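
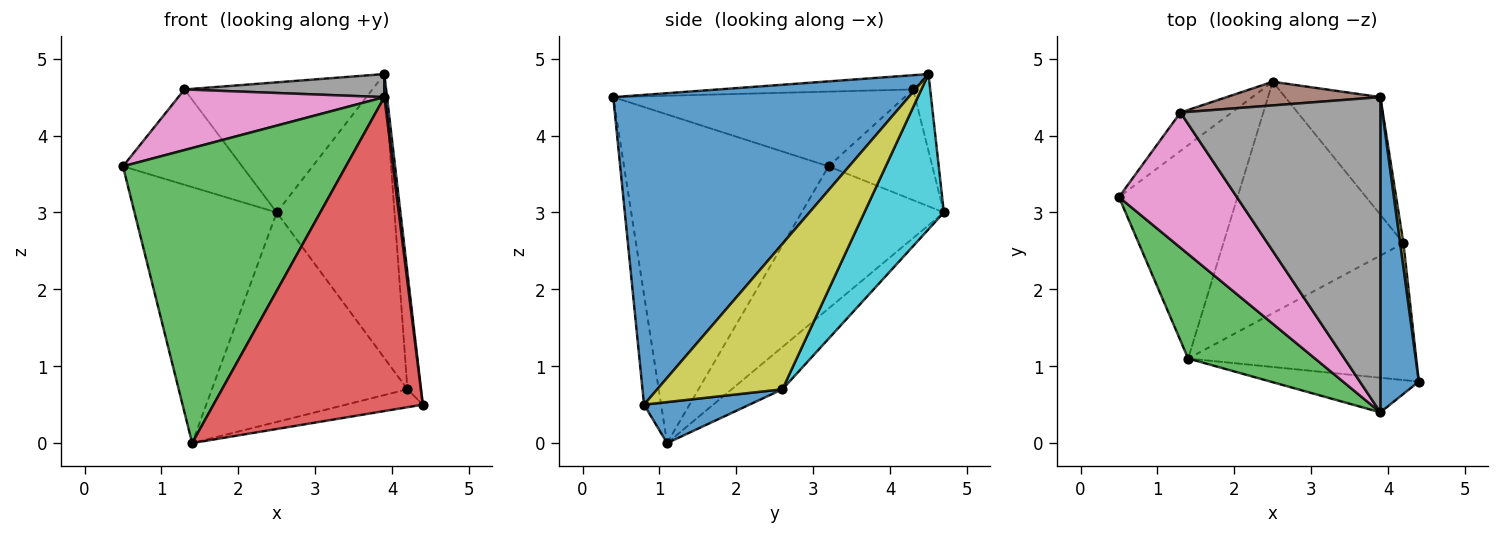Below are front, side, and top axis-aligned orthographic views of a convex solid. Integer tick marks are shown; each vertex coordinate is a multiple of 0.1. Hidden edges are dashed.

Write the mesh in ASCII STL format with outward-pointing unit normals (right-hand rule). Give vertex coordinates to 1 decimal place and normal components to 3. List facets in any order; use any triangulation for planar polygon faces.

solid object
 facet normal 0.992 -0.009 0.123
  outer loop
   vertex 3.9 0.4 4.5
   vertex 4.4 0.8 0.5
   vertex 3.9 4.5 4.8
  endloop
 endfacet
 facet normal -0.609 0.609 -0.508
  outer loop
   vertex 1.4 1.1 0.0
   vertex 0.5 3.2 3.6
   vertex 2.5 4.7 3.0
  endloop
 endfacet
 facet normal -0.654 -0.713 0.252
  outer loop
   vertex 1.4 1.1 0.0
   vertex 3.9 0.4 4.5
   vertex 0.5 3.2 3.6
  endloop
 endfacet
 facet normal -0.081 -0.991 -0.109
  outer loop
   vertex 1.4 1.1 0.0
   vertex 4.4 0.8 0.5
   vertex 3.9 0.4 4.5
  endloop
 endfacet
 facet normal -0.628 0.721 -0.291
  outer loop
   vertex 1.3 4.3 4.6
   vertex 2.5 4.7 3.0
   vertex 0.5 3.2 3.6
  endloop
 endfacet
 facet normal -0.089 0.980 0.178
  outer loop
   vertex 1.3 4.3 4.6
   vertex 3.9 4.5 4.8
   vertex 2.5 4.7 3.0
  endloop
 endfacet
 facet normal -0.501 -0.354 0.790
  outer loop
   vertex 1.3 4.3 4.6
   vertex 0.5 3.2 3.6
   vertex 3.9 0.4 4.5
  endloop
 endfacet
 facet normal -0.071 -0.073 0.995
  outer loop
   vertex 1.3 4.3 4.6
   vertex 3.9 0.4 4.5
   vertex 3.9 4.5 4.8
  endloop
 endfacet
 facet normal 0.994 0.108 0.023
  outer loop
   vertex 4.2 2.6 0.7
   vertex 3.9 4.5 4.8
   vertex 4.4 0.8 0.5
  endloop
 endfacet
 facet normal 0.529 0.784 -0.325
  outer loop
   vertex 4.2 2.6 0.7
   vertex 2.5 4.7 3.0
   vertex 3.9 4.5 4.8
  endloop
 endfacet
 facet normal 0.175 0.128 -0.976
  outer loop
   vertex 4.2 2.6 0.7
   vertex 4.4 0.8 0.5
   vertex 1.4 1.1 0.0
  endloop
 endfacet
 facet normal -0.172 0.661 -0.730
  outer loop
   vertex 4.2 2.6 0.7
   vertex 1.4 1.1 0.0
   vertex 2.5 4.7 3.0
  endloop
 endfacet
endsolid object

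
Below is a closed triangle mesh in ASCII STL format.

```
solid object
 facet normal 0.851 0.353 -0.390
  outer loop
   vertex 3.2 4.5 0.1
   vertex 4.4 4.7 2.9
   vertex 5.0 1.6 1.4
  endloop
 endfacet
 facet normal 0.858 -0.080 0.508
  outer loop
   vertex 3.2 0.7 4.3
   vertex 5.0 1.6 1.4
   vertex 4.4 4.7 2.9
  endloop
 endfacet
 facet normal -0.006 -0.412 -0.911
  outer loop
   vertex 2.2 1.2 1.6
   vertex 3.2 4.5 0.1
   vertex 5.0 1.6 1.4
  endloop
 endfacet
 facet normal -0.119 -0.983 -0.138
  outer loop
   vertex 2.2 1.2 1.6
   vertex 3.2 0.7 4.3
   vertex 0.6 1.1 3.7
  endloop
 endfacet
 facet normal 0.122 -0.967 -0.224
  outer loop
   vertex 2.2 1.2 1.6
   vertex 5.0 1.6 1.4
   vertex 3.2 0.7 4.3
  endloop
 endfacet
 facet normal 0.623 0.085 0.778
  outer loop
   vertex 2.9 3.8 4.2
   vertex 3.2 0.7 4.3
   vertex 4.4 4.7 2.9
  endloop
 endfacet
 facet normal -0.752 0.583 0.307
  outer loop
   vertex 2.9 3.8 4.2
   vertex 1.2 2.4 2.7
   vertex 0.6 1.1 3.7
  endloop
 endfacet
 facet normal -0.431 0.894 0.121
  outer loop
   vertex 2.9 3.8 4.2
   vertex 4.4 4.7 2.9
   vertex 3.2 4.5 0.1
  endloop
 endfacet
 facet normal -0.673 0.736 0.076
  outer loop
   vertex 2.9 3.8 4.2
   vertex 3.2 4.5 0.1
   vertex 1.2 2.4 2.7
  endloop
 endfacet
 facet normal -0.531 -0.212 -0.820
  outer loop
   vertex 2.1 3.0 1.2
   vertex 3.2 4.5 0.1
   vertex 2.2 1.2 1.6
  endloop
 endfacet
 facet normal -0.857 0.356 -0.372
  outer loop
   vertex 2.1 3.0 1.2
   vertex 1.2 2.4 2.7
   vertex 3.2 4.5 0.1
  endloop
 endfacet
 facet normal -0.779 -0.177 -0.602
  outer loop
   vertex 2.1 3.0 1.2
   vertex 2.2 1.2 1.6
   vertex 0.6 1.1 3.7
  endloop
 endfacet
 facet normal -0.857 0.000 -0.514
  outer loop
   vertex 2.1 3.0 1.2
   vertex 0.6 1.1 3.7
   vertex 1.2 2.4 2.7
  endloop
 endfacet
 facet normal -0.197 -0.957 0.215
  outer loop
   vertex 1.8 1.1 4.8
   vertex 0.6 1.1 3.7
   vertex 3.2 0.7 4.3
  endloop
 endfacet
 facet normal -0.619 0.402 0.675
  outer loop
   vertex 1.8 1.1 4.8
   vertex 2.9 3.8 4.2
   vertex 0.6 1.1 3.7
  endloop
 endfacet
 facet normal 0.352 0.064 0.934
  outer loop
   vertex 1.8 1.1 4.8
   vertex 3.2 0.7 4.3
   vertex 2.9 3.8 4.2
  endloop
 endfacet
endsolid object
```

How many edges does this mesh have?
24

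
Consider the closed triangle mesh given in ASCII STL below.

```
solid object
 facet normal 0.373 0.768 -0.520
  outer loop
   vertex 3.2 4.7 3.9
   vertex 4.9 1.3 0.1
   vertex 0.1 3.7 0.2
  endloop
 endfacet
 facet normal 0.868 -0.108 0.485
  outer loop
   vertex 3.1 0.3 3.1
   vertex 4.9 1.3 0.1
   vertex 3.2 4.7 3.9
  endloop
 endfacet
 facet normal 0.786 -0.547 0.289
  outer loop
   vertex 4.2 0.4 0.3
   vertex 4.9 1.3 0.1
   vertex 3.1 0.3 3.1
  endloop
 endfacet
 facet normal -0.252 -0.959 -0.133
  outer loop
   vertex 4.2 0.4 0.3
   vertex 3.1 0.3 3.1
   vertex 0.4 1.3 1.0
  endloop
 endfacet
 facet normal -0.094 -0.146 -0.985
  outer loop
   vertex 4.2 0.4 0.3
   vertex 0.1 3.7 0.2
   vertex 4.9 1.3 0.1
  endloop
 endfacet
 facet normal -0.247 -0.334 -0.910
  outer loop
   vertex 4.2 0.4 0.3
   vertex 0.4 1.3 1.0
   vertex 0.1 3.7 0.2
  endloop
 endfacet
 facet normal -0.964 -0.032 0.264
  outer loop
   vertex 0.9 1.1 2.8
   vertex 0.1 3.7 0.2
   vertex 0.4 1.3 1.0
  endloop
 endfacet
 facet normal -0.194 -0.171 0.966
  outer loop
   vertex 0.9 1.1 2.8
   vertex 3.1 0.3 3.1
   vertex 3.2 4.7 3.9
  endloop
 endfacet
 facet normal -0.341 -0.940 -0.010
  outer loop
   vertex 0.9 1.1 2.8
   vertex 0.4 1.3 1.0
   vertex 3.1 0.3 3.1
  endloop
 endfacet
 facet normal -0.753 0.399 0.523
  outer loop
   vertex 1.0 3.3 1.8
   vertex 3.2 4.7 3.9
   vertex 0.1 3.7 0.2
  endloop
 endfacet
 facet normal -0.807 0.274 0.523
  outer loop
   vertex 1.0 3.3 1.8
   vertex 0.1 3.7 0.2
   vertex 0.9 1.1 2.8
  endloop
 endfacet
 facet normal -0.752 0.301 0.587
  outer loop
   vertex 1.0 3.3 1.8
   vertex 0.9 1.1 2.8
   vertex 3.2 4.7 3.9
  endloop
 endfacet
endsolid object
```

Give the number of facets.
12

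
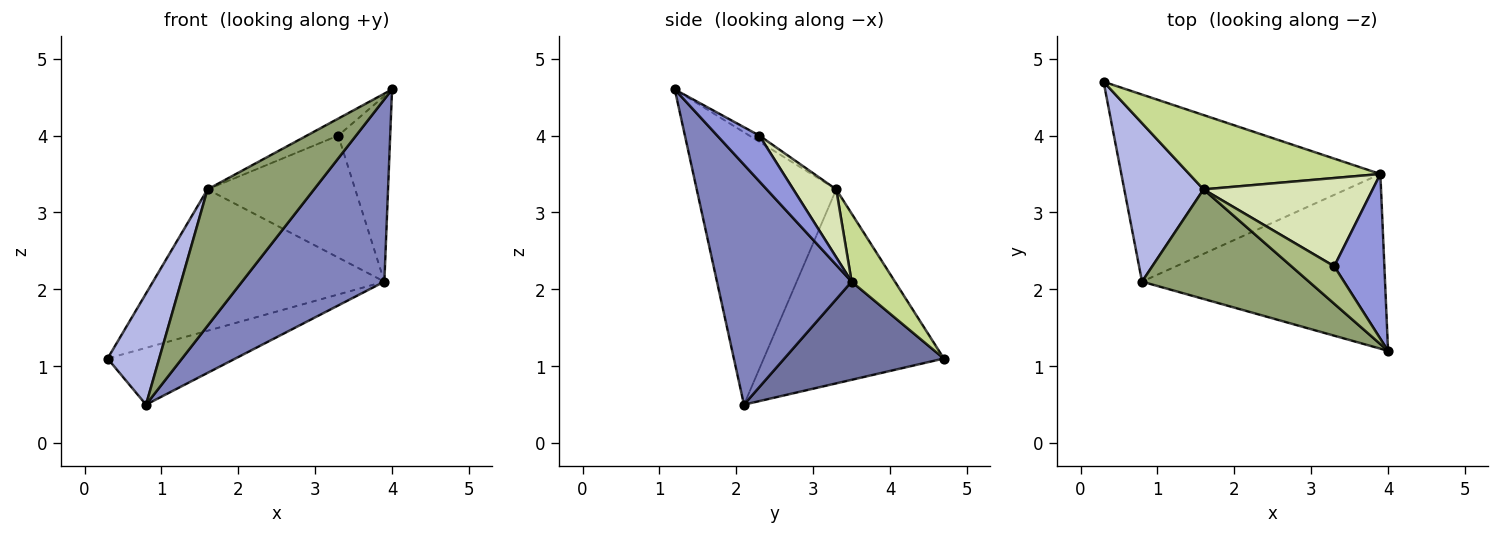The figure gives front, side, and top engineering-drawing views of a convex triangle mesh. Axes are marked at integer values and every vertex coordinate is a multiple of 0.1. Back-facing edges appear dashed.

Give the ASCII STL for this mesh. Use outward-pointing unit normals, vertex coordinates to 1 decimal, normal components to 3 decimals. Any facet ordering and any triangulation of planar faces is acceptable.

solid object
 facet normal 0.341 0.273 -0.900
  outer loop
   vertex 3.9 3.5 2.1
   vertex 0.8 2.1 0.5
   vertex 0.3 4.7 1.1
  endloop
 endfacet
 facet normal 0.564 -0.596 -0.571
  outer loop
   vertex 3.9 3.5 2.1
   vertex 4.0 1.2 4.6
   vertex 0.8 2.1 0.5
  endloop
 endfacet
 facet normal 0.518 0.640 0.568
  outer loop
   vertex 3.9 3.5 2.1
   vertex 3.3 2.3 4.0
   vertex 4.0 1.2 4.6
  endloop
 endfacet
 facet normal -0.895 -0.256 0.366
  outer loop
   vertex 1.6 3.3 3.3
   vertex 0.3 4.7 1.1
   vertex 0.8 2.1 0.5
  endloop
 endfacet
 facet normal -0.715 -0.546 0.438
  outer loop
   vertex 1.6 3.3 3.3
   vertex 0.8 2.1 0.5
   vertex 4.0 1.2 4.6
  endloop
 endfacet
 facet normal -0.131 0.409 0.903
  outer loop
   vertex 1.6 3.3 3.3
   vertex 4.0 1.2 4.6
   vertex 3.3 2.3 4.0
  endloop
 endfacet
 facet normal 0.164 0.873 0.459
  outer loop
   vertex 1.6 3.3 3.3
   vertex 3.9 3.5 2.1
   vertex 0.3 4.7 1.1
  endloop
 endfacet
 facet normal 0.229 0.789 0.570
  outer loop
   vertex 1.6 3.3 3.3
   vertex 3.3 2.3 4.0
   vertex 3.9 3.5 2.1
  endloop
 endfacet
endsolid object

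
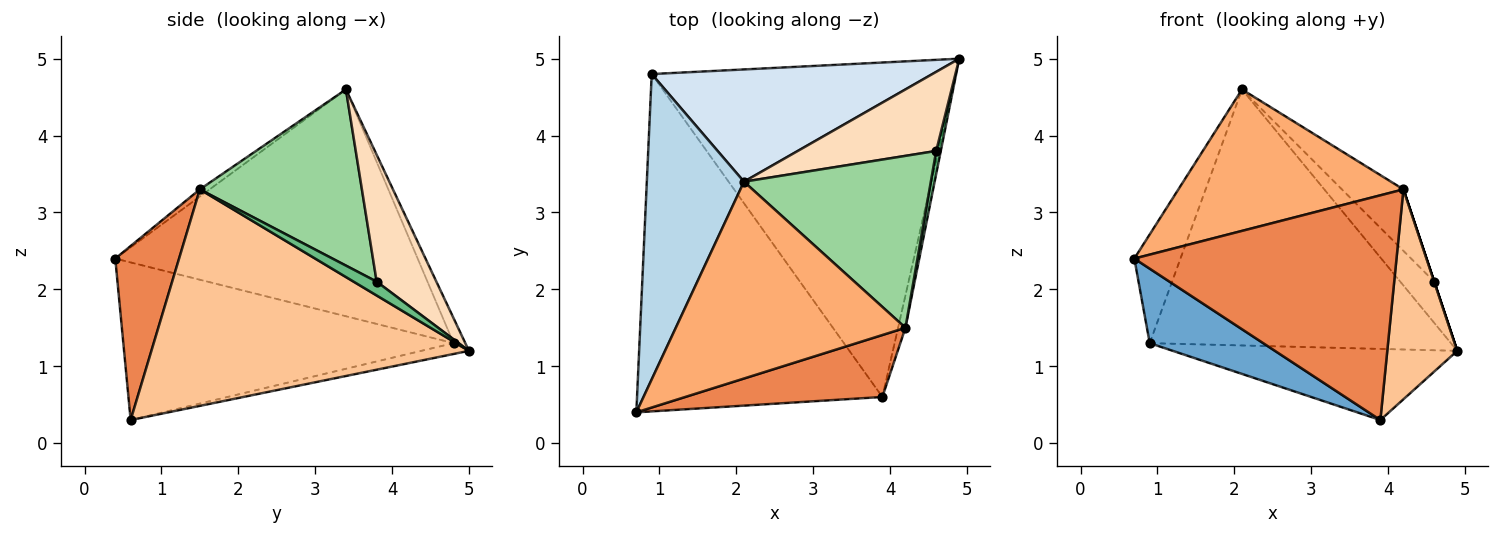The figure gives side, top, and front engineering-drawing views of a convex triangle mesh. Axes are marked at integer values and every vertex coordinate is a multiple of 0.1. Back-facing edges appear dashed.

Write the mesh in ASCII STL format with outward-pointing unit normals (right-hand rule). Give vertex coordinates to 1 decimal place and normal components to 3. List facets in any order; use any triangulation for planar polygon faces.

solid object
 facet normal -0.531 -0.183 -0.827
  outer loop
   vertex 0.9 4.8 1.3
   vertex 3.9 0.6 0.3
   vertex 0.7 0.4 2.4
  endloop
 endfacet
 facet normal -0.035 0.208 -0.978
  outer loop
   vertex 0.9 4.8 1.3
   vertex 4.9 5.0 1.2
   vertex 3.9 0.6 0.3
  endloop
 endfacet
 facet normal -0.910 0.139 0.390
  outer loop
   vertex 0.9 4.8 1.3
   vertex 0.7 0.4 2.4
   vertex 2.1 3.4 4.6
  endloop
 endfacet
 facet normal -0.036 0.915 0.401
  outer loop
   vertex 0.9 4.8 1.3
   vertex 2.1 3.4 4.6
   vertex 4.9 5.0 1.2
  endloop
 endfacet
 facet normal 0.228 -0.939 0.259
  outer loop
   vertex 4.2 1.5 3.3
   vertex 0.7 0.4 2.4
   vertex 3.9 0.6 0.3
  endloop
 endfacet
 facet normal -0.025 -0.583 0.812
  outer loop
   vertex 4.2 1.5 3.3
   vertex 2.1 3.4 4.6
   vertex 0.7 0.4 2.4
  endloop
 endfacet
 facet normal 0.976 -0.215 -0.033
  outer loop
   vertex 4.2 1.5 3.3
   vertex 3.9 0.6 0.3
   vertex 4.9 5.0 1.2
  endloop
 endfacet
 facet normal 0.631 0.358 0.688
  outer loop
   vertex 4.6 3.8 2.1
   vertex 4.9 5.0 1.2
   vertex 2.1 3.4 4.6
  endloop
 endfacet
 facet normal 0.949 0.000 0.316
  outer loop
   vertex 4.6 3.8 2.1
   vertex 4.2 1.5 3.3
   vertex 4.9 5.0 1.2
  endloop
 endfacet
 facet normal 0.664 0.252 0.704
  outer loop
   vertex 4.6 3.8 2.1
   vertex 2.1 3.4 4.6
   vertex 4.2 1.5 3.3
  endloop
 endfacet
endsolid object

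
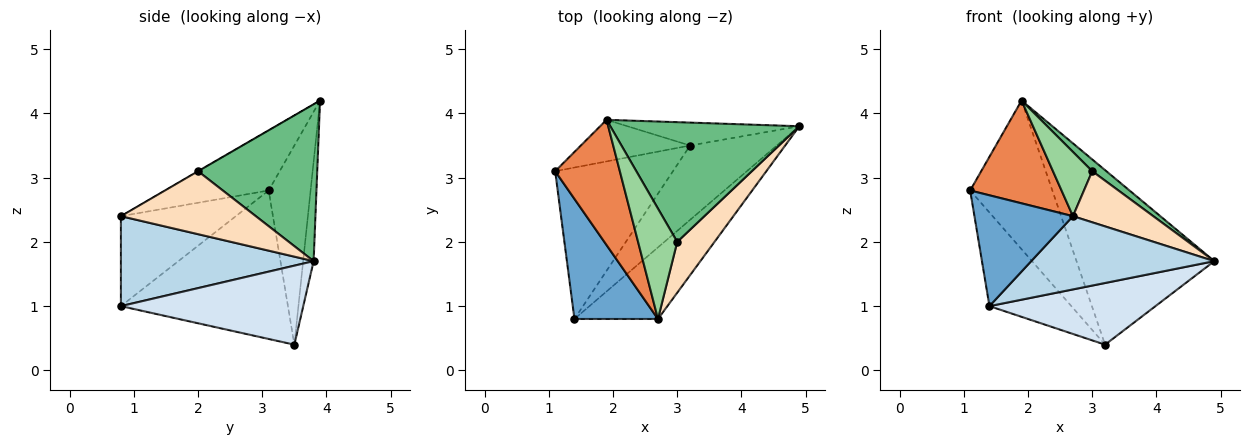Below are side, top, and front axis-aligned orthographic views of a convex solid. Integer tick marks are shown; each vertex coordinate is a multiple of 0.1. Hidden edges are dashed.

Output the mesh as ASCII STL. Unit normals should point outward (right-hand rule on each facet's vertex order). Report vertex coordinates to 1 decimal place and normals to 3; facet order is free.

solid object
 facet normal -0.621 -0.532 0.576
  outer loop
   vertex 1.4 0.8 1.0
   vertex 2.7 0.8 2.4
   vertex 1.1 3.1 2.8
  endloop
 endfacet
 facet normal -0.731 0.359 -0.580
  outer loop
   vertex 1.4 0.8 1.0
   vertex 1.1 3.1 2.8
   vertex 3.2 3.5 0.4
  endloop
 endfacet
 facet normal 0.601 -0.571 -0.558
  outer loop
   vertex 1.4 0.8 1.0
   vertex 4.9 3.8 1.7
   vertex 2.7 0.8 2.4
  endloop
 endfacet
 facet normal 0.574 -0.523 -0.630
  outer loop
   vertex 1.4 0.8 1.0
   vertex 3.2 3.5 0.4
   vertex 4.9 3.8 1.7
  endloop
 endfacet
 facet normal -0.584 -0.515 0.628
  outer loop
   vertex 1.9 3.9 4.2
   vertex 1.1 3.1 2.8
   vertex 2.7 0.8 2.4
  endloop
 endfacet
 facet normal -0.441 0.864 -0.242
  outer loop
   vertex 1.9 3.9 4.2
   vertex 3.2 3.5 0.4
   vertex 1.1 3.1 2.8
  endloop
 endfacet
 facet normal -0.075 0.989 -0.130
  outer loop
   vertex 1.9 3.9 4.2
   vertex 4.9 3.8 1.7
   vertex 3.2 3.5 0.4
  endloop
 endfacet
 facet normal 0.766 -0.456 0.453
  outer loop
   vertex 3.0 2.0 3.1
   vertex 2.7 0.8 2.4
   vertex 4.9 3.8 1.7
  endloop
 endfacet
 facet normal 0.637 -0.075 0.767
  outer loop
   vertex 3.0 2.0 3.1
   vertex 4.9 3.8 1.7
   vertex 1.9 3.9 4.2
  endloop
 endfacet
 facet normal -0.005 -0.503 0.864
  outer loop
   vertex 3.0 2.0 3.1
   vertex 1.9 3.9 4.2
   vertex 2.7 0.8 2.4
  endloop
 endfacet
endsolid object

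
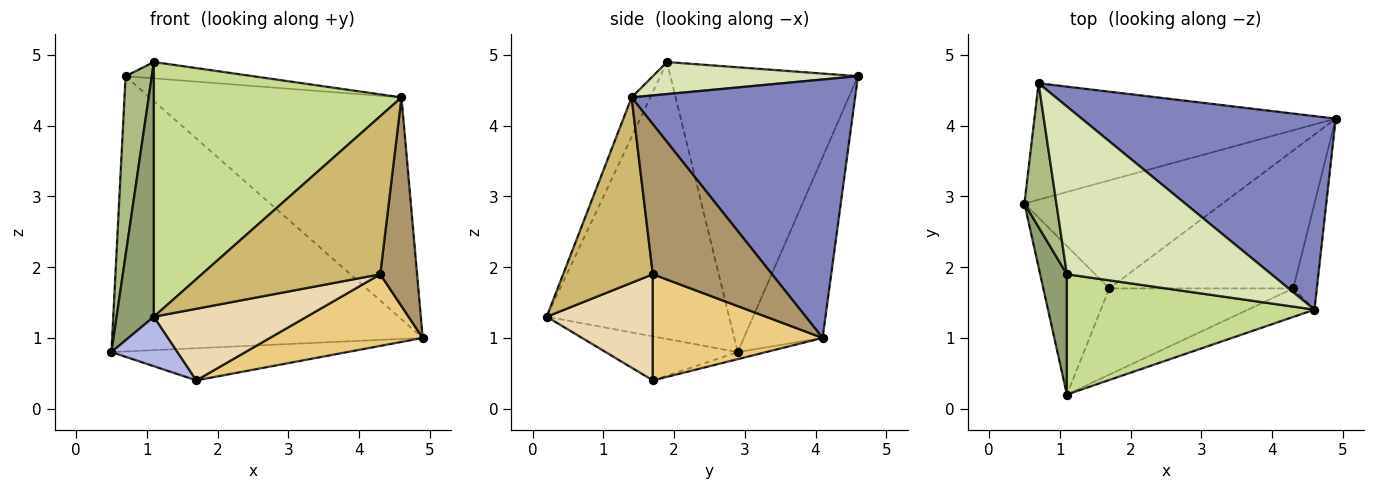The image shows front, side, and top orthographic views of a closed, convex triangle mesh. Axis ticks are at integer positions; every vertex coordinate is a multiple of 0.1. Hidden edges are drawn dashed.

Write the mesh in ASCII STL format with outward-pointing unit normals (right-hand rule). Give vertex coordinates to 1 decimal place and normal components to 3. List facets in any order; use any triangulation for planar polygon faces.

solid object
 facet normal -0.227 0.897 -0.379
  outer loop
   vertex 0.7 4.6 4.7
   vertex 4.9 4.1 1.0
   vertex 0.5 2.9 0.8
  endloop
 endfacet
 facet normal 0.556 0.626 0.546
  outer loop
   vertex 4.6 1.4 4.4
   vertex 4.9 4.1 1.0
   vertex 0.7 4.6 4.7
  endloop
 endfacet
 facet normal -0.034 0.285 -0.958
  outer loop
   vertex 1.7 1.7 0.4
   vertex 0.5 2.9 0.8
   vertex 4.9 4.1 1.0
  endloop
 endfacet
 facet normal -0.535 -0.267 -0.802
  outer loop
   vertex 1.7 1.7 0.4
   vertex 1.1 0.2 1.3
   vertex 0.5 2.9 0.8
  endloop
 endfacet
 facet normal -0.975 -0.199 0.094
  outer loop
   vertex 1.1 1.9 4.9
   vertex 0.5 2.9 0.8
   vertex 1.1 0.2 1.3
  endloop
 endfacet
 facet normal -0.984 -0.138 0.110
  outer loop
   vertex 1.1 1.9 4.9
   vertex 0.7 4.6 4.7
   vertex 0.5 2.9 0.8
  endloop
 endfacet
 facet normal -0.068 -0.902 0.426
  outer loop
   vertex 1.1 1.9 4.9
   vertex 1.1 0.2 1.3
   vertex 4.6 1.4 4.4
  endloop
 endfacet
 facet normal 0.154 0.096 0.983
  outer loop
   vertex 1.1 1.9 4.9
   vertex 4.6 1.4 4.4
   vertex 0.7 4.6 4.7
  endloop
 endfacet
 facet normal 0.945 -0.292 -0.148
  outer loop
   vertex 4.3 1.7 1.9
   vertex 4.9 4.1 1.0
   vertex 4.6 1.4 4.4
  endloop
 endfacet
 facet normal 0.443 -0.882 -0.159
  outer loop
   vertex 4.3 1.7 1.9
   vertex 4.6 1.4 4.4
   vertex 1.1 0.2 1.3
  endloop
 endfacet
 facet normal 0.456 -0.410 -0.790
  outer loop
   vertex 4.3 1.7 1.9
   vertex 1.7 1.7 0.4
   vertex 4.9 4.1 1.0
  endloop
 endfacet
 facet normal 0.406 -0.584 -0.703
  outer loop
   vertex 4.3 1.7 1.9
   vertex 1.1 0.2 1.3
   vertex 1.7 1.7 0.4
  endloop
 endfacet
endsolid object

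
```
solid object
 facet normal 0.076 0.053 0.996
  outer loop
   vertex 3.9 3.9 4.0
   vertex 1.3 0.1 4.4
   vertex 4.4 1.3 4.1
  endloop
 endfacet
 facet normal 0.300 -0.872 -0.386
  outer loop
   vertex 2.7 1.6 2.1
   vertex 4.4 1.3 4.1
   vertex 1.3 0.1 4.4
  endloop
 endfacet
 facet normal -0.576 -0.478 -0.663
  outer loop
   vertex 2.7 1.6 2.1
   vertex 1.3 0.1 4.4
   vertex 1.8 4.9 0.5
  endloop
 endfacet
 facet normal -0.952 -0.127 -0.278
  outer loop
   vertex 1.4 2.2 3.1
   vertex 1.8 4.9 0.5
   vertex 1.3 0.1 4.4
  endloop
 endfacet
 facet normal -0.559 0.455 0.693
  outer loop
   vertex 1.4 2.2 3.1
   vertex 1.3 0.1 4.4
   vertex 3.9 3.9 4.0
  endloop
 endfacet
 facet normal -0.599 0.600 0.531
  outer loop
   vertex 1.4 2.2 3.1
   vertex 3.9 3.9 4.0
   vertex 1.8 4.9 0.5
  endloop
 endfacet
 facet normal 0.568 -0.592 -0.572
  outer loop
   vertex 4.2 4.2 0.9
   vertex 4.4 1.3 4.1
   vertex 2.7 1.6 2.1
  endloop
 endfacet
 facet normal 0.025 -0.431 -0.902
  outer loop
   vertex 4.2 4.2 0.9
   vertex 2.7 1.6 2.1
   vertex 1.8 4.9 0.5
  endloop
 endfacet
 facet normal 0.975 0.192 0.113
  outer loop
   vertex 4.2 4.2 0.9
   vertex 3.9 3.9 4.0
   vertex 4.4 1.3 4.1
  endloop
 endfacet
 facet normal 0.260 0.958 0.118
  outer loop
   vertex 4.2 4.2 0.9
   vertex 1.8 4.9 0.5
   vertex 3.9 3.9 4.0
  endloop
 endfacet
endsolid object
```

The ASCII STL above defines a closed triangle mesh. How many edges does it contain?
15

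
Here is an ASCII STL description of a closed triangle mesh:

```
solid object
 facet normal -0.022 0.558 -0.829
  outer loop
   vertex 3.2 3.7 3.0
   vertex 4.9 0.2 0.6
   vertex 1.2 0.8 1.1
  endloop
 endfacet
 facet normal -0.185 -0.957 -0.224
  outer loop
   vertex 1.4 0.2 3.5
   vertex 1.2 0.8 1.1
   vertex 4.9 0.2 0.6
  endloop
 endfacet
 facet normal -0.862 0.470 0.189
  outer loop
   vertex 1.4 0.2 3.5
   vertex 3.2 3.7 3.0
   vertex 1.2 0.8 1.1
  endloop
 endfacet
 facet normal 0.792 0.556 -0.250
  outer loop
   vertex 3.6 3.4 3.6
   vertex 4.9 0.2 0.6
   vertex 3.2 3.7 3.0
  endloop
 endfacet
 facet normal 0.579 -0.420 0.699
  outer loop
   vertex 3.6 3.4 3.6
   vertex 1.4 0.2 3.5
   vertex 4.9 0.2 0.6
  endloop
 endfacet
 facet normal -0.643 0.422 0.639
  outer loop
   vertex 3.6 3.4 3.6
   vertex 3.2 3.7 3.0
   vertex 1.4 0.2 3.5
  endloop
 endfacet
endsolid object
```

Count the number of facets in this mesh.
6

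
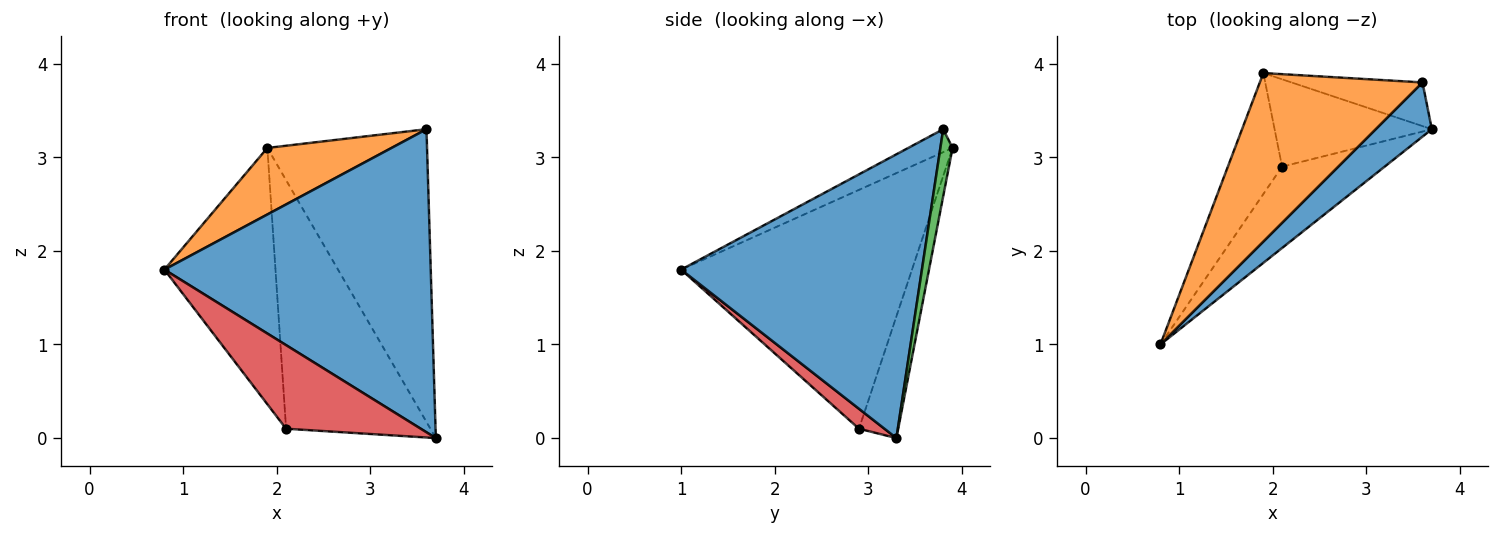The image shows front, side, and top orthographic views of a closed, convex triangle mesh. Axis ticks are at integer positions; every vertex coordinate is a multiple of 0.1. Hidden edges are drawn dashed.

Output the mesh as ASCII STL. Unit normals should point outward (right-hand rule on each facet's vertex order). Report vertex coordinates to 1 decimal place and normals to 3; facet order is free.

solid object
 facet normal 0.665 -0.735 0.132
  outer loop
   vertex 3.6 3.8 3.3
   vertex 0.8 1.0 1.8
   vertex 3.7 3.3 0.0
  endloop
 endfacet
 facet normal -0.130 -0.364 0.922
  outer loop
   vertex 3.6 3.8 3.3
   vertex 1.9 3.9 3.1
   vertex 0.8 1.0 1.8
  endloop
 endfacet
 facet normal 0.075 0.986 -0.147
  outer loop
   vertex 3.6 3.8 3.3
   vertex 3.7 3.3 0.0
   vertex 1.9 3.9 3.1
  endloop
 endfacet
 facet normal 0.134 -0.710 -0.691
  outer loop
   vertex 2.1 2.9 0.1
   vertex 3.7 3.3 0.0
   vertex 0.8 1.0 1.8
  endloop
 endfacet
 facet normal -0.883 0.425 -0.200
  outer loop
   vertex 2.1 2.9 0.1
   vertex 0.8 1.0 1.8
   vertex 1.9 3.9 3.1
  endloop
 endfacet
 facet normal -0.249 0.914 -0.321
  outer loop
   vertex 2.1 2.9 0.1
   vertex 1.9 3.9 3.1
   vertex 3.7 3.3 0.0
  endloop
 endfacet
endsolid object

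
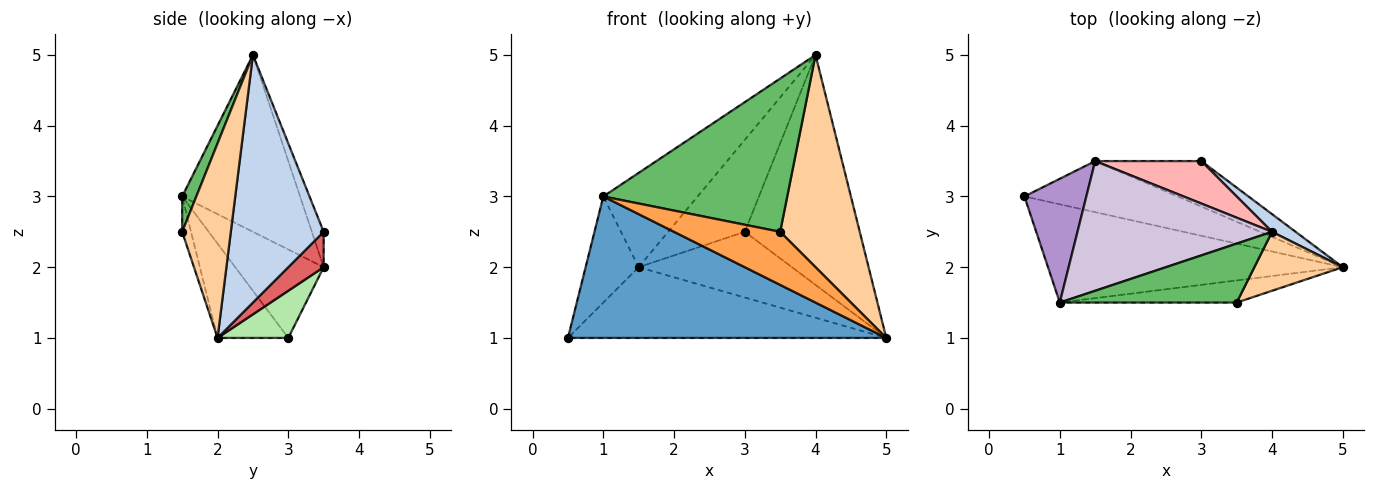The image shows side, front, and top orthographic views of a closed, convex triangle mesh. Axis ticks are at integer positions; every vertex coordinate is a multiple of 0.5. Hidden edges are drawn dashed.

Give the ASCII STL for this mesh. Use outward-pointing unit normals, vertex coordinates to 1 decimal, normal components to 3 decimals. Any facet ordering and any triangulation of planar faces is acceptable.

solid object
 facet normal -0.180 -0.808 -0.561
  outer loop
   vertex 1.0 1.5 3.0
   vertex 0.5 3.0 1.0
   vertex 5.0 2.0 1.0
  endloop
 endfacet
 facet normal 0.627 0.777 0.060
  outer loop
   vertex 3.0 3.5 2.5
   vertex 4.0 2.5 5.0
   vertex 5.0 2.0 1.0
  endloop
 endfacet
 facet normal -0.077 -0.920 -0.383
  outer loop
   vertex 3.5 1.5 2.5
   vertex 1.0 1.5 3.0
   vertex 5.0 2.0 1.0
  endloop
 endfacet
 facet normal 0.507 -0.830 0.231
  outer loop
   vertex 3.5 1.5 2.5
   vertex 5.0 2.0 1.0
   vertex 4.0 2.5 5.0
  endloop
 endfacet
 facet normal 0.072 -0.931 0.358
  outer loop
   vertex 3.5 1.5 2.5
   vertex 4.0 2.5 5.0
   vertex 1.0 1.5 3.0
  endloop
 endfacet
 facet normal 0.177 0.798 -0.576
  outer loop
   vertex 1.5 3.5 2.0
   vertex 5.0 2.0 1.0
   vertex 0.5 3.0 1.0
  endloop
 endfacet
 facet normal 0.186 0.808 -0.559
  outer loop
   vertex 1.5 3.5 2.0
   vertex 3.0 3.5 2.5
   vertex 5.0 2.0 1.0
  endloop
 endfacet
 facet normal -0.138 0.899 0.415
  outer loop
   vertex 1.5 3.5 2.0
   vertex 4.0 2.5 5.0
   vertex 3.0 3.5 2.5
  endloop
 endfacet
 facet normal -0.735 0.441 0.515
  outer loop
   vertex 1.5 3.5 2.0
   vertex 0.5 3.0 1.0
   vertex 1.0 1.5 3.0
  endloop
 endfacet
 facet normal -0.592 0.474 0.652
  outer loop
   vertex 1.5 3.5 2.0
   vertex 1.0 1.5 3.0
   vertex 4.0 2.5 5.0
  endloop
 endfacet
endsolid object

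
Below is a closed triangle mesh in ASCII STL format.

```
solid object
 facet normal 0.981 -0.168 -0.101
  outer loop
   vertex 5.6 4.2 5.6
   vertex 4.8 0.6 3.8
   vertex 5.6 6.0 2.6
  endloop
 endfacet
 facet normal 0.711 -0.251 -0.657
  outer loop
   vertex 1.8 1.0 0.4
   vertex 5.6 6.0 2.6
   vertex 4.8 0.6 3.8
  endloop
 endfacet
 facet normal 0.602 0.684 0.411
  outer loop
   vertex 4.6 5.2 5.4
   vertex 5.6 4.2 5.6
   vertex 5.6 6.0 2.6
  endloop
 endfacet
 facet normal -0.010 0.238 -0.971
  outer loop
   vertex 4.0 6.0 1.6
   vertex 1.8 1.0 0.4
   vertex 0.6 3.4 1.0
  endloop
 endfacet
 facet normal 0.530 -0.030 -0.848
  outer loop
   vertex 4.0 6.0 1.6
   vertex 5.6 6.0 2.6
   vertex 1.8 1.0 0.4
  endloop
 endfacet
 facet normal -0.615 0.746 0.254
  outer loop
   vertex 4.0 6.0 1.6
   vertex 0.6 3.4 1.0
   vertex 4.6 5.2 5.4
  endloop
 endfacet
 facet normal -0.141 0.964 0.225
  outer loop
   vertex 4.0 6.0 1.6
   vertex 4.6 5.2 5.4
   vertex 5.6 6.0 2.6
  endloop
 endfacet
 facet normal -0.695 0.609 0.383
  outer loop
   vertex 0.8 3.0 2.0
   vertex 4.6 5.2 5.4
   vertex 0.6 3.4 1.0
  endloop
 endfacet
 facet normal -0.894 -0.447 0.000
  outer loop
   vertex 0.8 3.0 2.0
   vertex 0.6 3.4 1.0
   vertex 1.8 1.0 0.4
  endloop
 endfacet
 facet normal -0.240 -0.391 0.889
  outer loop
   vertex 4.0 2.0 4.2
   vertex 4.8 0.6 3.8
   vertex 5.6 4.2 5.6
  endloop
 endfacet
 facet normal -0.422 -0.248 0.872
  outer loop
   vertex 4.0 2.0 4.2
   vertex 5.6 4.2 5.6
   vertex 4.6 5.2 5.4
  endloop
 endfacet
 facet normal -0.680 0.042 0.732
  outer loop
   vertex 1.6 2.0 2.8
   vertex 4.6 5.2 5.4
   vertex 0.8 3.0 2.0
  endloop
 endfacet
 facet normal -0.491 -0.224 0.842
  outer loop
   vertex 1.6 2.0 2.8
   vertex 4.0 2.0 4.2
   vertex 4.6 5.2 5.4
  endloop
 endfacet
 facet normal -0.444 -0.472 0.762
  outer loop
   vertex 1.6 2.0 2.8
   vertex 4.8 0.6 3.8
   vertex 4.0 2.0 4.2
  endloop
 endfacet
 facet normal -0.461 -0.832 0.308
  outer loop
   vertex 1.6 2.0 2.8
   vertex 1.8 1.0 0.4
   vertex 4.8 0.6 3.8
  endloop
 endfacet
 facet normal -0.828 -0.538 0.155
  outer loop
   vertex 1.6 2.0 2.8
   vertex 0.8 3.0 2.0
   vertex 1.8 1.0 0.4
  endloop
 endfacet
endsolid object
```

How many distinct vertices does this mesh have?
10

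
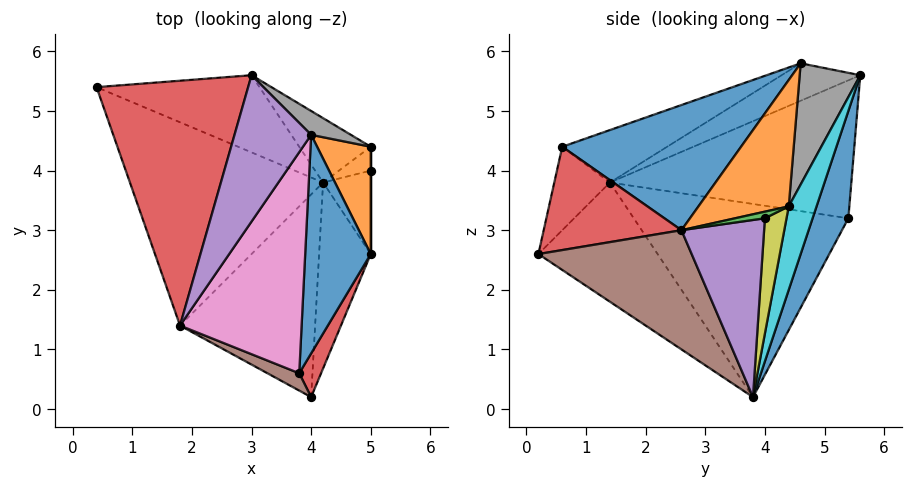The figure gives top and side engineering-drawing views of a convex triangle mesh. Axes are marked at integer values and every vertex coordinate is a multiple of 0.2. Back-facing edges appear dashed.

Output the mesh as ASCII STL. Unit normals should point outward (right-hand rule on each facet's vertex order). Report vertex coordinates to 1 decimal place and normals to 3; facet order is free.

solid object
 facet normal 0.181 0.944 -0.275
  outer loop
   vertex 3.0 5.6 5.6
   vertex 4.2 3.8 0.2
   vertex 0.4 5.4 3.2
  endloop
 endfacet
 facet normal -0.667 -0.333 -0.667
  outer loop
   vertex 1.8 1.4 3.8
   vertex 0.4 5.4 3.2
   vertex 4.2 3.8 0.2
  endloop
 endfacet
 facet normal -0.600 -0.420 -0.680
  outer loop
   vertex 1.8 1.4 3.8
   vertex 4.2 3.8 0.2
   vertex 4.0 0.2 2.6
  endloop
 endfacet
 facet normal -0.668 -0.124 0.734
  outer loop
   vertex 1.8 1.4 3.8
   vertex 3.0 5.6 5.6
   vertex 0.4 5.4 3.2
  endloop
 endfacet
 facet normal -0.425 -0.251 0.870
  outer loop
   vertex 1.8 1.4 3.8
   vertex 4.0 4.6 5.8
   vertex 3.0 5.6 5.6
  endloop
 endfacet
 facet normal -0.407 -0.900 0.155
  outer loop
   vertex 3.8 0.6 4.4
   vertex 1.8 1.4 3.8
   vertex 4.0 0.2 2.6
  endloop
 endfacet
 facet normal -0.379 -0.289 0.879
  outer loop
   vertex 3.8 0.6 4.4
   vertex 4.0 4.6 5.8
   vertex 1.8 1.4 3.8
  endloop
 endfacet
 facet normal 0.668 0.711 0.219
  outer loop
   vertex 5.0 4.4 3.4
   vertex 3.0 5.6 5.6
   vertex 4.0 4.6 5.8
  endloop
 endfacet
 facet normal 0.956 0.132 -0.264
  outer loop
   vertex 5.0 4.4 3.4
   vertex 5.0 4.0 3.2
   vertex 4.2 3.8 0.2
  endloop
 endfacet
 facet normal 0.286 0.926 -0.245
  outer loop
   vertex 5.0 4.4 3.4
   vertex 4.2 3.8 0.2
   vertex 3.0 5.6 5.6
  endloop
 endfacet
 facet normal 0.867 -0.202 0.454
  outer loop
   vertex 5.0 2.6 3.0
   vertex 4.0 4.6 5.8
   vertex 3.8 0.6 4.4
  endloop
 endfacet
 facet normal 0.917 -0.087 0.389
  outer loop
   vertex 5.0 2.6 3.0
   vertex 5.0 4.4 3.4
   vertex 4.0 4.6 5.8
  endloop
 endfacet
 facet normal 1.000 0.000 0.000
  outer loop
   vertex 5.0 2.6 3.0
   vertex 5.0 4.0 3.2
   vertex 5.0 4.4 3.4
  endloop
 endfacet
 facet normal 0.895 -0.404 0.189
  outer loop
   vertex 5.0 2.6 3.0
   vertex 3.8 0.6 4.4
   vertex 4.0 0.2 2.6
  endloop
 endfacet
 facet normal 0.965 0.037 -0.260
  outer loop
   vertex 5.0 2.6 3.0
   vertex 4.2 3.8 0.2
   vertex 5.0 4.0 3.2
  endloop
 endfacet
 facet normal 0.875 -0.301 -0.379
  outer loop
   vertex 5.0 2.6 3.0
   vertex 4.0 0.2 2.6
   vertex 4.2 3.8 0.2
  endloop
 endfacet
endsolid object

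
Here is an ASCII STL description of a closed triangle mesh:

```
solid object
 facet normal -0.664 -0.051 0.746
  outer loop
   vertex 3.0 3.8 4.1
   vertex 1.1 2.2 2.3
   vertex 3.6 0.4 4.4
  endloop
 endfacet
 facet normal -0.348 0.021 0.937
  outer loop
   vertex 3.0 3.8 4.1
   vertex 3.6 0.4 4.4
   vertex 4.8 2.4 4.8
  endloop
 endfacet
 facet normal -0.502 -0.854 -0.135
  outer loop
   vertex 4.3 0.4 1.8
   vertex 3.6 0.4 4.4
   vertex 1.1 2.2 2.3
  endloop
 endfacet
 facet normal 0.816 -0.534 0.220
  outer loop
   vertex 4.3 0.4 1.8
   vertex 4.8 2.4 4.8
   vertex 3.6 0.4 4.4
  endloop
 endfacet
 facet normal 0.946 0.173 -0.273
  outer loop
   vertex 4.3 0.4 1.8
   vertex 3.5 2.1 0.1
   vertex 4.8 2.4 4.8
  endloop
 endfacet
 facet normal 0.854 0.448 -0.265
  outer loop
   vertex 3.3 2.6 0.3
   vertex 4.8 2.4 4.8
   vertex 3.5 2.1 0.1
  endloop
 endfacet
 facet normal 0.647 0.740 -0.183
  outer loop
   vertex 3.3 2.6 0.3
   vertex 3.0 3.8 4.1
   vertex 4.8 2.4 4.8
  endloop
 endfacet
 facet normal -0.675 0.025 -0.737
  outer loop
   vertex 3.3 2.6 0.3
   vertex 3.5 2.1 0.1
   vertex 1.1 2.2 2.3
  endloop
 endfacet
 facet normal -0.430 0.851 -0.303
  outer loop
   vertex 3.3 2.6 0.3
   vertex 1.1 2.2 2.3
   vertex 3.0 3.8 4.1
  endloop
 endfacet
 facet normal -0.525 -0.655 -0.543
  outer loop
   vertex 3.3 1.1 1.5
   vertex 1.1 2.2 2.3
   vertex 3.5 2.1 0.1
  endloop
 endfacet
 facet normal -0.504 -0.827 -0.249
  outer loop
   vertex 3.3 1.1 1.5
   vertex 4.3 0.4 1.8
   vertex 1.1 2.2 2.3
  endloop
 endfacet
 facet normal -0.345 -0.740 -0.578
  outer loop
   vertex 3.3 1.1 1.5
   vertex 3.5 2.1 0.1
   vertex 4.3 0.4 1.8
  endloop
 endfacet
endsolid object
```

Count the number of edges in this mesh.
18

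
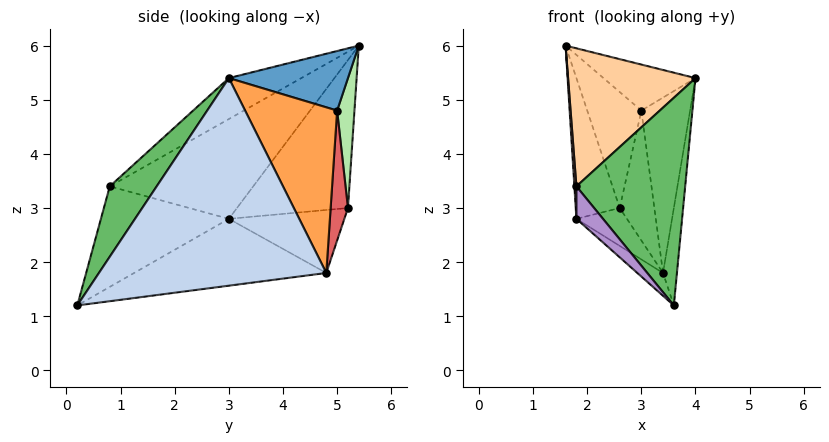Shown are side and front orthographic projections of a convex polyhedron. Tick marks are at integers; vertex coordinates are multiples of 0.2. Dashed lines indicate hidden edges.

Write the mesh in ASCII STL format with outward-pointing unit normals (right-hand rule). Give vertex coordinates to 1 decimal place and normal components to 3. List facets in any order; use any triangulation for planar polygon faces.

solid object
 facet normal 0.642 0.496 0.584
  outer loop
   vertex 3.0 5.0 4.8
   vertex 1.6 5.4 6.0
   vertex 4.0 3.0 5.4
  endloop
 endfacet
 facet normal 0.989 0.061 -0.135
  outer loop
   vertex 3.4 4.8 1.8
   vertex 4.0 3.0 5.4
   vertex 3.6 0.2 1.2
  endloop
 endfacet
 facet normal 0.880 0.466 0.086
  outer loop
   vertex 3.4 4.8 1.8
   vertex 3.0 5.0 4.8
   vertex 4.0 3.0 5.4
  endloop
 endfacet
 facet normal -0.274 -0.482 0.832
  outer loop
   vertex 1.8 0.8 3.4
   vertex 4.0 3.0 5.4
   vertex 1.6 5.4 6.0
  endloop
 endfacet
 facet normal 0.343 -0.796 0.498
  outer loop
   vertex 1.8 0.8 3.4
   vertex 3.6 0.2 1.2
   vertex 4.0 3.0 5.4
  endloop
 endfacet
 facet normal 0.305 0.952 0.038
  outer loop
   vertex 2.6 5.2 3.0
   vertex 1.6 5.4 6.0
   vertex 3.0 5.0 4.8
  endloop
 endfacet
 facet normal 0.447 0.894 0.000
  outer loop
   vertex 2.6 5.2 3.0
   vertex 3.0 5.0 4.8
   vertex 3.4 4.8 1.8
  endloop
 endfacet
 facet normal -0.591 0.079 -0.803
  outer loop
   vertex 1.8 3.0 2.8
   vertex 3.4 4.8 1.8
   vertex 3.6 0.2 1.2
  endloop
 endfacet
 facet normal -0.785 -0.163 -0.598
  outer loop
   vertex 1.8 3.0 2.8
   vertex 3.6 0.2 1.2
   vertex 1.8 0.8 3.4
  endloop
 endfacet
 facet normal -0.735 0.322 -0.597
  outer loop
   vertex 1.8 3.0 2.8
   vertex 2.6 5.2 3.0
   vertex 3.4 4.8 1.8
  endloop
 endfacet
 facet normal -0.999 -0.014 -0.052
  outer loop
   vertex 1.8 3.0 2.8
   vertex 1.8 0.8 3.4
   vertex 1.6 5.4 6.0
  endloop
 endfacet
 facet normal -0.882 0.349 -0.317
  outer loop
   vertex 1.8 3.0 2.8
   vertex 1.6 5.4 6.0
   vertex 2.6 5.2 3.0
  endloop
 endfacet
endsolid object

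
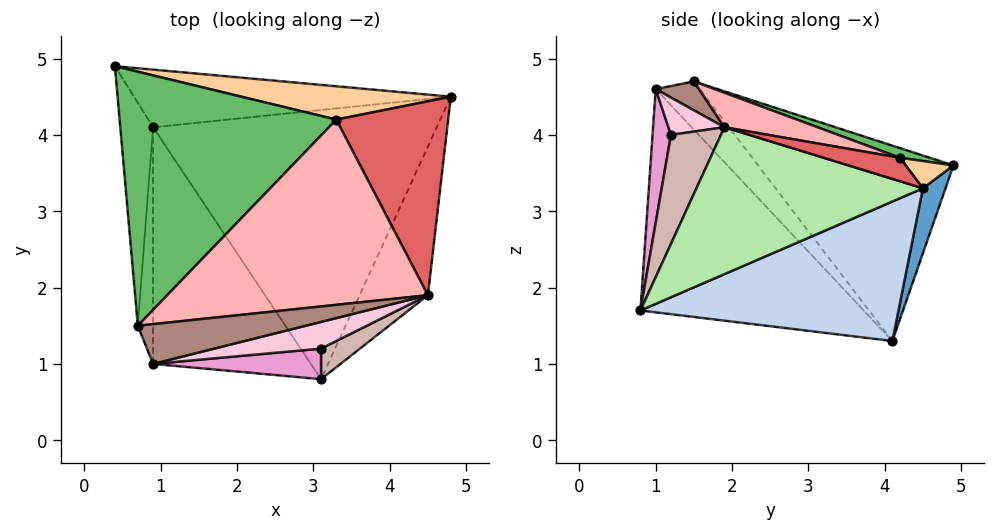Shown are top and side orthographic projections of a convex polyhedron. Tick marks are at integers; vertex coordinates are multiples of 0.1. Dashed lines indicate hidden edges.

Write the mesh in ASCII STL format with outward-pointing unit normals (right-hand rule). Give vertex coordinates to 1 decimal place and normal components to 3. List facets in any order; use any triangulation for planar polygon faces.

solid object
 facet normal 0.065 0.947 -0.315
  outer loop
   vertex 0.9 4.1 1.3
   vertex 0.4 4.9 3.6
   vertex 4.8 4.5 3.3
  endloop
 endfacet
 facet normal 0.434 0.182 -0.882
  outer loop
   vertex 0.9 4.1 1.3
   vertex 4.8 4.5 3.3
   vertex 3.1 0.8 1.7
  endloop
 endfacet
 facet normal -0.977 -0.139 -0.164
  outer loop
   vertex 0.9 4.1 1.3
   vertex 0.7 1.5 4.7
   vertex 0.4 4.9 3.6
  endloop
 endfacet
 facet normal 0.107 0.560 0.821
  outer loop
   vertex 3.3 4.2 3.7
   vertex 4.8 4.5 3.3
   vertex 0.4 4.9 3.6
  endloop
 endfacet
 facet normal 0.042 0.311 0.949
  outer loop
   vertex 3.3 4.2 3.7
   vertex 0.4 4.9 3.6
   vertex 0.7 1.5 4.7
  endloop
 endfacet
 facet normal 0.883 -0.228 -0.410
  outer loop
   vertex 4.5 1.9 4.1
   vertex 3.1 0.8 1.7
   vertex 4.8 4.5 3.3
  endloop
 endfacet
 facet normal 0.198 0.267 0.943
  outer loop
   vertex 4.5 1.9 4.1
   vertex 4.8 4.5 3.3
   vertex 3.3 4.2 3.7
  endloop
 endfacet
 facet normal 0.128 0.234 0.964
  outer loop
   vertex 4.5 1.9 4.1
   vertex 3.3 4.2 3.7
   vertex 0.7 1.5 4.7
  endloop
 endfacet
 facet normal -0.696 -0.523 -0.492
  outer loop
   vertex 0.9 1.0 4.6
   vertex 0.9 4.1 1.3
   vertex 3.1 0.8 1.7
  endloop
 endfacet
 facet normal -0.908 -0.306 -0.287
  outer loop
   vertex 0.9 1.0 4.6
   vertex 0.7 1.5 4.7
   vertex 0.9 4.1 1.3
  endloop
 endfacet
 facet normal 0.168 -0.128 0.977
  outer loop
   vertex 0.9 1.0 4.6
   vertex 4.5 1.9 4.1
   vertex 0.7 1.5 4.7
  endloop
 endfacet
 facet normal 0.433 -0.888 0.154
  outer loop
   vertex 3.1 1.2 4.0
   vertex 3.1 0.8 1.7
   vertex 4.5 1.9 4.1
  endloop
 endfacet
 facet normal 0.135 -0.976 0.170
  outer loop
   vertex 3.1 1.2 4.0
   vertex 0.9 1.0 4.6
   vertex 3.1 0.8 1.7
  endloop
 endfacet
 facet normal 0.258 -0.622 0.739
  outer loop
   vertex 3.1 1.2 4.0
   vertex 4.5 1.9 4.1
   vertex 0.9 1.0 4.6
  endloop
 endfacet
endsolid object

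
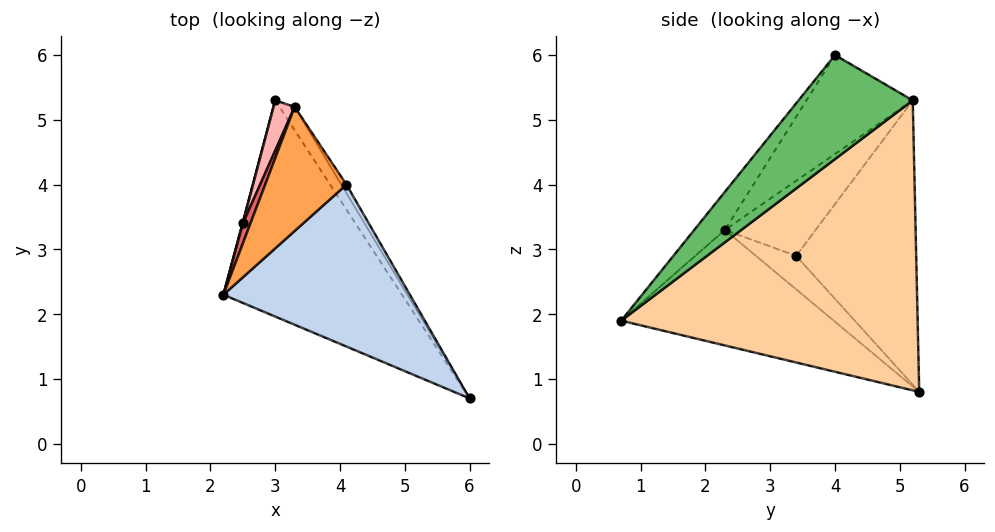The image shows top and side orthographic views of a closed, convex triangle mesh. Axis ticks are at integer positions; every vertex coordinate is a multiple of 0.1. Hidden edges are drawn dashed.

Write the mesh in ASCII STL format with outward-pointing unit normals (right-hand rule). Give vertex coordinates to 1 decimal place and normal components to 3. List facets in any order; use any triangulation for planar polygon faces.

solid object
 facet normal -0.475 -0.485 -0.734
  outer loop
   vertex 3.0 5.3 0.8
   vertex 6.0 0.7 1.9
   vertex 2.2 2.3 3.3
  endloop
 endfacet
 facet normal -0.120 -0.800 0.588
  outer loop
   vertex 4.1 4.0 6.0
   vertex 2.2 2.3 3.3
   vertex 6.0 0.7 1.9
  endloop
 endfacet
 facet normal -0.765 -0.143 0.628
  outer loop
   vertex 3.3 5.2 5.3
   vertex 2.2 2.3 3.3
   vertex 4.1 4.0 6.0
  endloop
 endfacet
 facet normal 0.842 0.538 -0.044
  outer loop
   vertex 3.3 5.2 5.3
   vertex 6.0 0.7 1.9
   vertex 3.0 5.3 0.8
  endloop
 endfacet
 facet normal 0.842 0.537 -0.042
  outer loop
   vertex 3.3 5.2 5.3
   vertex 4.1 4.0 6.0
   vertex 6.0 0.7 1.9
  endloop
 endfacet
 facet normal -0.964 0.267 0.012
  outer loop
   vertex 2.5 3.4 2.9
   vertex 3.0 5.3 0.8
   vertex 2.2 2.3 3.3
  endloop
 endfacet
 facet normal -0.951 0.294 0.096
  outer loop
   vertex 2.5 3.4 2.9
   vertex 2.2 2.3 3.3
   vertex 3.3 5.2 5.3
  endloop
 endfacet
 facet normal -0.943 0.326 0.070
  outer loop
   vertex 2.5 3.4 2.9
   vertex 3.3 5.2 5.3
   vertex 3.0 5.3 0.8
  endloop
 endfacet
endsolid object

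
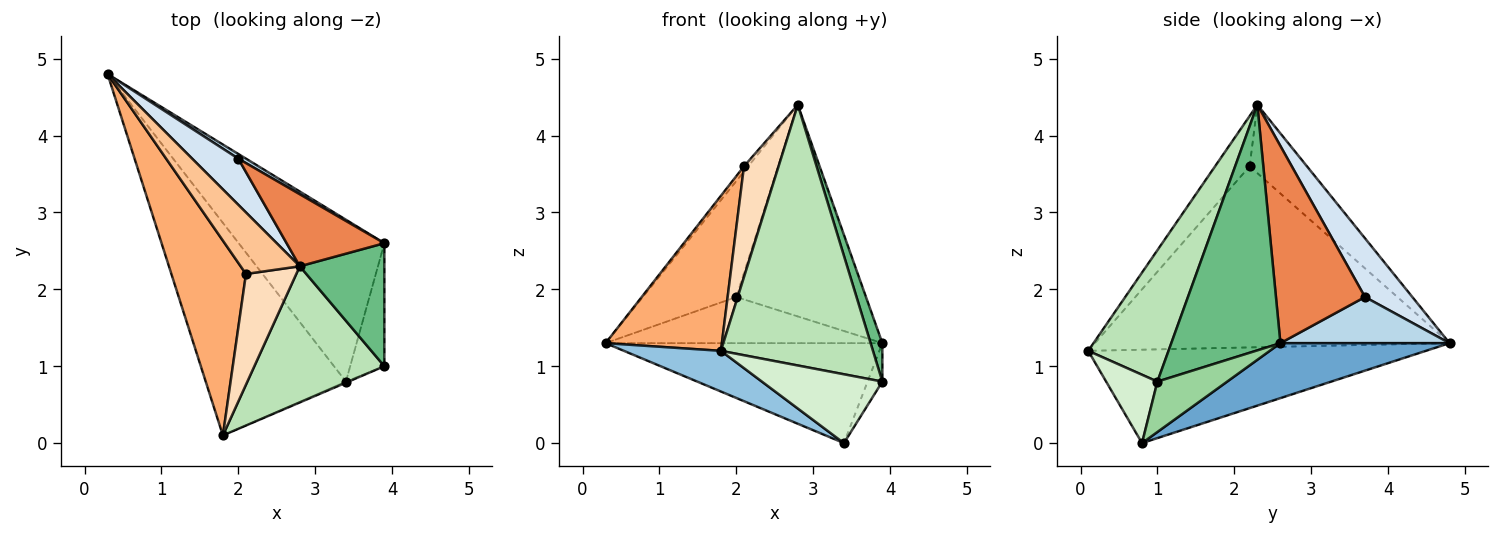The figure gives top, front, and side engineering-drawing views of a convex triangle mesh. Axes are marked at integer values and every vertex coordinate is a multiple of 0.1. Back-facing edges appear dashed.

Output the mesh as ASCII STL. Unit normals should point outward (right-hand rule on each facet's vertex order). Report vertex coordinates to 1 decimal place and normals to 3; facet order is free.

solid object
 facet normal 0.306 0.500 -0.810
  outer loop
   vertex 3.4 0.8 0.0
   vertex 0.3 4.8 1.3
   vertex 3.9 2.6 1.3
  endloop
 endfacet
 facet normal -0.548 -0.157 -0.822
  outer loop
   vertex 3.4 0.8 0.0
   vertex 1.8 0.1 1.2
   vertex 0.3 4.8 1.3
  endloop
 endfacet
 facet normal 0.519 0.850 0.087
  outer loop
   vertex 2.0 3.7 1.9
   vertex 3.9 2.6 1.3
   vertex 0.3 4.8 1.3
  endloop
 endfacet
 facet normal 0.426 0.841 0.334
  outer loop
   vertex 2.0 3.7 1.9
   vertex 0.3 4.8 1.3
   vertex 2.8 2.3 4.4
  endloop
 endfacet
 facet normal 0.545 0.794 0.270
  outer loop
   vertex 2.0 3.7 1.9
   vertex 2.8 2.3 4.4
   vertex 3.9 2.6 1.3
  endloop
 endfacet
 facet normal -0.885 -0.290 0.364
  outer loop
   vertex 2.1 2.2 3.6
   vertex 0.3 4.8 1.3
   vertex 1.8 0.1 1.2
  endloop
 endfacet
 facet normal -0.755 0.056 0.654
  outer loop
   vertex 2.1 2.2 3.6
   vertex 2.8 2.3 4.4
   vertex 0.3 4.8 1.3
  endloop
 endfacet
 facet normal -0.577 -0.577 0.577
  outer loop
   vertex 2.1 2.2 3.6
   vertex 1.8 0.1 1.2
   vertex 2.8 2.3 4.4
  endloop
 endfacet
 facet normal 0.941 -0.101 0.324
  outer loop
   vertex 3.9 1.0 0.8
   vertex 3.9 2.6 1.3
   vertex 2.8 2.3 4.4
  endloop
 endfacet
 facet normal 0.815 0.173 -0.553
  outer loop
   vertex 3.9 1.0 0.8
   vertex 3.4 0.8 0.0
   vertex 3.9 2.6 1.3
  endloop
 endfacet
 facet normal 0.424 -0.803 0.419
  outer loop
   vertex 3.9 1.0 0.8
   vertex 2.8 2.3 4.4
   vertex 1.8 0.1 1.2
  endloop
 endfacet
 facet normal 0.392 -0.920 -0.015
  outer loop
   vertex 3.9 1.0 0.8
   vertex 1.8 0.1 1.2
   vertex 3.4 0.8 0.0
  endloop
 endfacet
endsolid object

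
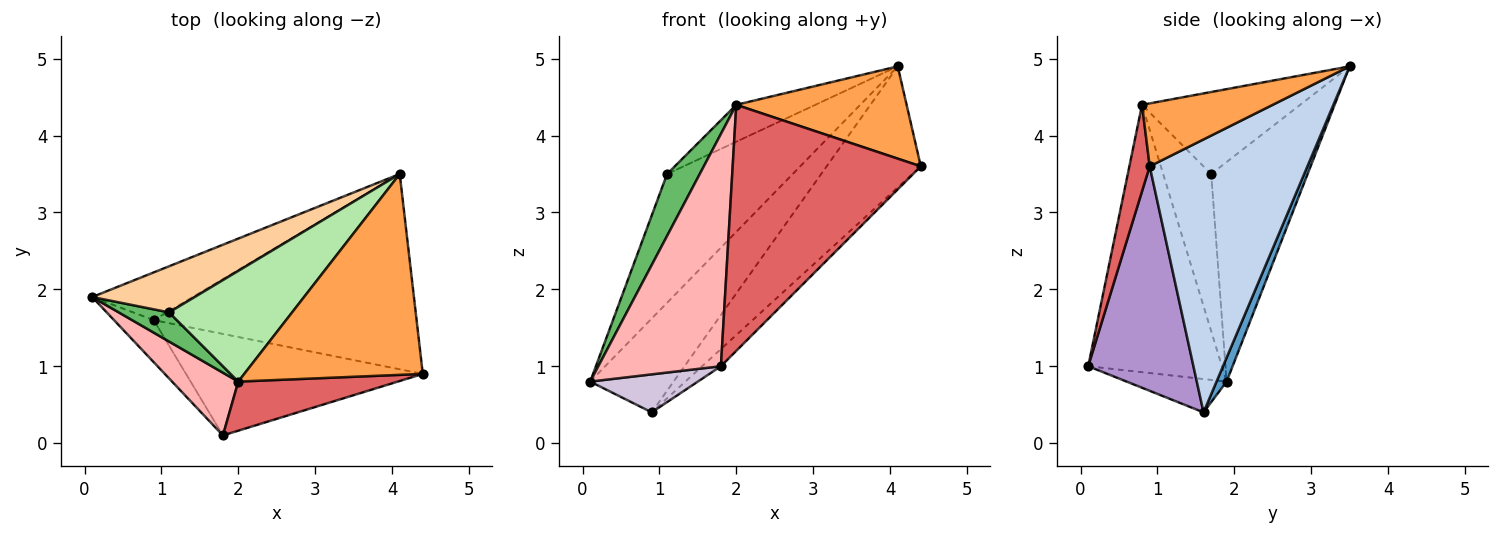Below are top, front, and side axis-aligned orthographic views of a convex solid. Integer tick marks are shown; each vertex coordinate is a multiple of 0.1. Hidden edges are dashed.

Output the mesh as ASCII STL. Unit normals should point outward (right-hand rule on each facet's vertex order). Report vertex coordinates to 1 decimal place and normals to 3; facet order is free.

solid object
 facet normal 0.107 0.886 -0.450
  outer loop
   vertex 0.9 1.6 0.4
   vertex 0.1 1.9 0.8
   vertex 4.1 3.5 4.9
  endloop
 endfacet
 facet normal 0.662 0.395 -0.637
  outer loop
   vertex 0.9 1.6 0.4
   vertex 4.1 3.5 4.9
   vertex 4.4 0.9 3.6
  endloop
 endfacet
 facet normal 0.305 -0.398 0.865
  outer loop
   vertex 2.0 0.8 4.4
   vertex 4.4 0.9 3.6
   vertex 4.1 3.5 4.9
  endloop
 endfacet
 facet normal -0.585 0.763 0.273
  outer loop
   vertex 1.1 1.7 3.5
   vertex 4.1 3.5 4.9
   vertex 0.1 1.9 0.8
  endloop
 endfacet
 facet normal -0.799 -0.544 0.256
  outer loop
   vertex 1.1 1.7 3.5
   vertex 0.1 1.9 0.8
   vertex 2.0 0.8 4.4
  endloop
 endfacet
 facet normal -0.535 0.267 0.802
  outer loop
   vertex 1.1 1.7 3.5
   vertex 2.0 0.8 4.4
   vertex 4.1 3.5 4.9
  endloop
 endfacet
 facet normal 0.105 -0.975 0.195
  outer loop
   vertex 1.8 0.1 1.0
   vertex 4.4 0.9 3.6
   vertex 2.0 0.8 4.4
  endloop
 endfacet
 facet normal -0.725 -0.665 0.180
  outer loop
   vertex 1.8 0.1 1.0
   vertex 2.0 0.8 4.4
   vertex 0.1 1.9 0.8
  endloop
 endfacet
 facet normal 0.683 0.122 -0.720
  outer loop
   vertex 1.8 0.1 1.0
   vertex 0.9 1.6 0.4
   vertex 4.4 0.9 3.6
  endloop
 endfacet
 facet normal -0.528 -0.569 -0.630
  outer loop
   vertex 1.8 0.1 1.0
   vertex 0.1 1.9 0.8
   vertex 0.9 1.6 0.4
  endloop
 endfacet
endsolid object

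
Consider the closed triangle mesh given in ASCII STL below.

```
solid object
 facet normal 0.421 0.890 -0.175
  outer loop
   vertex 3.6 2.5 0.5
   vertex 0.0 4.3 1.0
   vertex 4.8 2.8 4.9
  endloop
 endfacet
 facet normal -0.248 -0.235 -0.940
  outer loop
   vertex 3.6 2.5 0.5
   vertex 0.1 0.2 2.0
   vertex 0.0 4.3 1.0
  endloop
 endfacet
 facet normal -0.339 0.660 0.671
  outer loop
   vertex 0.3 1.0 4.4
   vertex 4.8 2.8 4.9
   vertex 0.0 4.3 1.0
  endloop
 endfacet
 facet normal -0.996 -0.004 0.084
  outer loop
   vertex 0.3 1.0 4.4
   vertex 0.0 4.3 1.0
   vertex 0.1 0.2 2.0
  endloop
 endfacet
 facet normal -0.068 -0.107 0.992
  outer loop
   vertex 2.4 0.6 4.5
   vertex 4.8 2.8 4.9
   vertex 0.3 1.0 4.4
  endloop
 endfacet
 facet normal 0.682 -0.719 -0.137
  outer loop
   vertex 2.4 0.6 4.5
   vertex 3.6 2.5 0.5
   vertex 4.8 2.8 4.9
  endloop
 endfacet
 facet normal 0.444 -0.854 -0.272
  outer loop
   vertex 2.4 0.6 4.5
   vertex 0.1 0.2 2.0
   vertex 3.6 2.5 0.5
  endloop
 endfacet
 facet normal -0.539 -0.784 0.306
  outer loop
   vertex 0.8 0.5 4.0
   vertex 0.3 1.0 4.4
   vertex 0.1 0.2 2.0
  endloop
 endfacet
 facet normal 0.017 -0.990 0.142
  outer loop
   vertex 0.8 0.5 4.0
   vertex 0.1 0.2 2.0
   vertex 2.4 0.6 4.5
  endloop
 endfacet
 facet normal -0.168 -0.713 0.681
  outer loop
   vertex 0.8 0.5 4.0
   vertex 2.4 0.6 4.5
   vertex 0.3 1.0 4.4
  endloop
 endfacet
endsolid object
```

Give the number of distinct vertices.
7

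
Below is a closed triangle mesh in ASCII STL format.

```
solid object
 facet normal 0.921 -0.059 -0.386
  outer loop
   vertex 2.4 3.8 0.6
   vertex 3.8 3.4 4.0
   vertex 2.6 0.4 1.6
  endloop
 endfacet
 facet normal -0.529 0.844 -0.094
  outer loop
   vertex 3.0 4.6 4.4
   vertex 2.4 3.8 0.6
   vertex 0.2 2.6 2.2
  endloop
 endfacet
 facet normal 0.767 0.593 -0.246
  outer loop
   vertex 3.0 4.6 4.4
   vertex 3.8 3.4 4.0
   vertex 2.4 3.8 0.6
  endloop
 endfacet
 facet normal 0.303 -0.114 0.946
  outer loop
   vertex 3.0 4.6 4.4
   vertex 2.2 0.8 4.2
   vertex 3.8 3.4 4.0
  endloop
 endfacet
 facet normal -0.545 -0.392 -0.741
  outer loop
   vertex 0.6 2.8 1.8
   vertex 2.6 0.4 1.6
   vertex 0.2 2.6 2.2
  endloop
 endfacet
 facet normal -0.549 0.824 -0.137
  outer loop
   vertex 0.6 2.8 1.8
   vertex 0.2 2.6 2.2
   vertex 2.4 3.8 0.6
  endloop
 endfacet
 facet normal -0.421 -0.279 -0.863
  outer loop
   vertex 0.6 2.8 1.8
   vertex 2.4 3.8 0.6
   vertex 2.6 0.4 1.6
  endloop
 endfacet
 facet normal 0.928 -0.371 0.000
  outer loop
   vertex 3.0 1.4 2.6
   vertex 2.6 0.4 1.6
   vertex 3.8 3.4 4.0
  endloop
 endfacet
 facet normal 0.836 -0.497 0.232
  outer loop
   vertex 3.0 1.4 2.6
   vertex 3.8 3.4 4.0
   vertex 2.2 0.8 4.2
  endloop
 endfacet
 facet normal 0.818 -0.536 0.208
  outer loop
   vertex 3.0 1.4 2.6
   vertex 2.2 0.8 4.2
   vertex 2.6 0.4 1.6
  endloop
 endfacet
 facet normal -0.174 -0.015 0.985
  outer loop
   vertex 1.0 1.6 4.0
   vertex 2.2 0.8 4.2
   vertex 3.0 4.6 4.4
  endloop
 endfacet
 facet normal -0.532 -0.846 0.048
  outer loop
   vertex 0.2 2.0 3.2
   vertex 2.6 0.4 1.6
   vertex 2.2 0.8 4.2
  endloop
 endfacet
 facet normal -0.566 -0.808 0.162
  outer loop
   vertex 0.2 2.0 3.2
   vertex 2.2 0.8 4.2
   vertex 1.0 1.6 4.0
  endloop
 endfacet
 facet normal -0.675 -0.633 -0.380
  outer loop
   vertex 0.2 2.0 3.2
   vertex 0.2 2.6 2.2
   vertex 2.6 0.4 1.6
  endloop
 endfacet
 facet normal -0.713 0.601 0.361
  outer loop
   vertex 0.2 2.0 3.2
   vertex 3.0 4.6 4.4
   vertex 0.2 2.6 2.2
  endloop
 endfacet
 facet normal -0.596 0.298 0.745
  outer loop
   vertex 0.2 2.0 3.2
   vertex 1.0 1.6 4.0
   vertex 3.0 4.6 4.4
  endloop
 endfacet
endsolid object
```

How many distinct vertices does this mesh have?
10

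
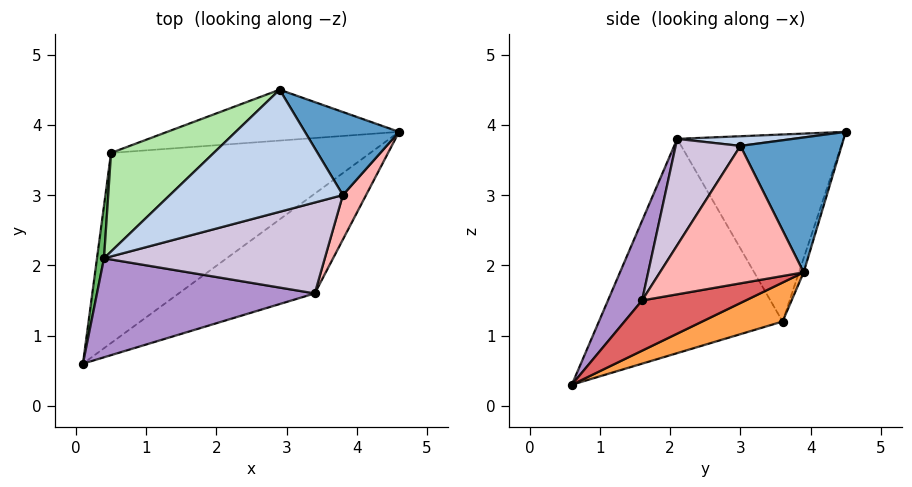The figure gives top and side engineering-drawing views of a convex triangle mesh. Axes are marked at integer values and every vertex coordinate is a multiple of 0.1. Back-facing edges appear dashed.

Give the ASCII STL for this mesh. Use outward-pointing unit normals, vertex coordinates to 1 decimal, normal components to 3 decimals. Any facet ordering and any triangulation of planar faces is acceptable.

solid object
 facet normal 0.757 0.384 0.528
  outer loop
   vertex 3.8 3.0 3.7
   vertex 4.6 3.9 1.9
   vertex 2.9 4.5 3.9
  endloop
 endfacet
 facet normal 0.055 -0.099 0.994
  outer loop
   vertex 0.4 2.1 3.8
   vertex 3.8 3.0 3.7
   vertex 2.9 4.5 3.9
  endloop
 endfacet
 facet normal 0.143 0.267 -0.953
  outer loop
   vertex 0.5 3.6 1.2
   vertex 4.6 3.9 1.9
   vertex 0.1 0.6 0.3
  endloop
 endfacet
 facet normal -0.018 0.953 -0.302
  outer loop
   vertex 0.5 3.6 1.2
   vertex 2.9 4.5 3.9
   vertex 4.6 3.9 1.9
  endloop
 endfacet
 facet normal -0.992 0.123 0.033
  outer loop
   vertex 0.5 3.6 1.2
   vertex 0.1 0.6 0.3
   vertex 0.4 2.1 3.8
  endloop
 endfacet
 facet normal -0.654 0.666 0.359
  outer loop
   vertex 0.5 3.6 1.2
   vertex 0.4 2.1 3.8
   vertex 2.9 4.5 3.9
  endloop
 endfacet
 facet normal 0.346 -0.018 -0.938
  outer loop
   vertex 3.4 1.6 1.5
   vertex 0.1 0.6 0.3
   vertex 4.6 3.9 1.9
  endloop
 endfacet
 facet normal 0.866 -0.477 0.146
  outer loop
   vertex 3.4 1.6 1.5
   vertex 4.6 3.9 1.9
   vertex 3.8 3.0 3.7
  endloop
 endfacet
 facet normal 0.139 -0.914 0.380
  outer loop
   vertex 3.4 1.6 1.5
   vertex 0.4 2.1 3.8
   vertex 0.1 0.6 0.3
  endloop
 endfacet
 facet normal 0.236 -0.839 0.491
  outer loop
   vertex 3.4 1.6 1.5
   vertex 3.8 3.0 3.7
   vertex 0.4 2.1 3.8
  endloop
 endfacet
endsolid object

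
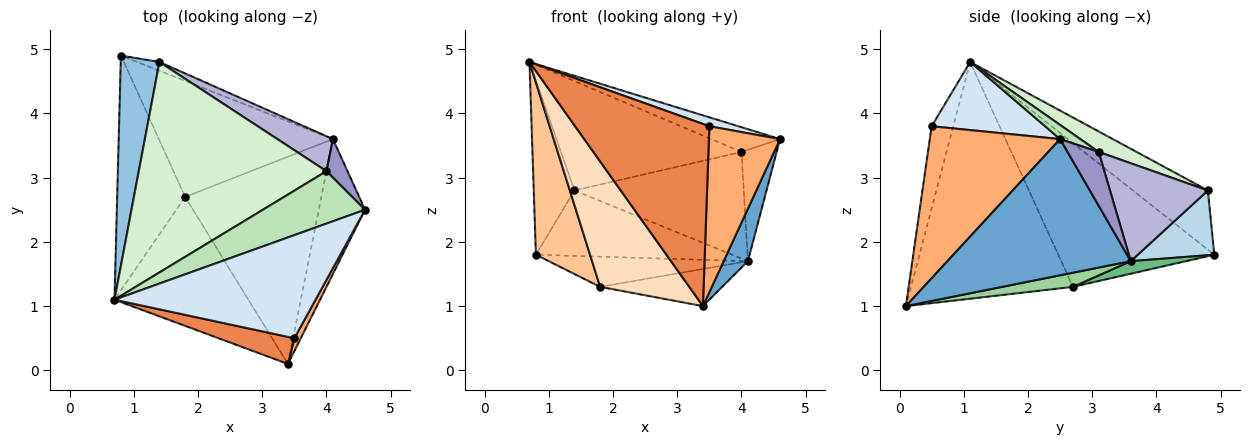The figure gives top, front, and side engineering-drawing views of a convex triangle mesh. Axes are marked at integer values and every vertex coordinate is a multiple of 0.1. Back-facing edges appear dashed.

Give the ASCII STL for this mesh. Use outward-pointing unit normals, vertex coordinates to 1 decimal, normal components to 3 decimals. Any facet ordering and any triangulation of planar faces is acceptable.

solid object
 facet normal 0.940 -0.124 -0.319
  outer loop
   vertex 4.1 3.6 1.7
   vertex 4.6 2.5 3.6
   vertex 3.4 0.1 1.0
  endloop
 endfacet
 facet normal -0.762 0.414 0.498
  outer loop
   vertex 1.4 4.8 2.8
   vertex 0.8 4.9 1.8
   vertex 0.7 1.1 4.8
  endloop
 endfacet
 facet normal 0.360 0.925 -0.124
  outer loop
   vertex 1.4 4.8 2.8
   vertex 4.1 3.6 1.7
   vertex 0.8 4.9 1.8
  endloop
 endfacet
 facet normal 0.320 -0.081 0.944
  outer loop
   vertex 3.5 0.5 3.8
   vertex 4.6 2.5 3.6
   vertex 0.7 1.1 4.8
  endloop
 endfacet
 facet normal -0.157 -0.977 0.145
  outer loop
   vertex 3.5 0.5 3.8
   vertex 0.7 1.1 4.8
   vertex 3.4 0.1 1.0
  endloop
 endfacet
 facet normal 0.877 -0.479 0.037
  outer loop
   vertex 3.5 0.5 3.8
   vertex 3.4 0.1 1.0
   vertex 4.6 2.5 3.6
  endloop
 endfacet
 facet normal -0.863 -0.299 -0.408
  outer loop
   vertex 1.8 2.7 1.3
   vertex 0.7 1.1 4.8
   vertex 0.8 4.9 1.8
  endloop
 endfacet
 facet normal -0.785 -0.432 -0.444
  outer loop
   vertex 1.8 2.7 1.3
   vertex 3.4 0.1 1.0
   vertex 0.7 1.1 4.8
  endloop
 endfacet
 facet normal 0.070 0.251 -0.965
  outer loop
   vertex 1.8 2.7 1.3
   vertex 0.8 4.9 1.8
   vertex 4.1 3.6 1.7
  endloop
 endfacet
 facet normal 0.102 0.176 -0.979
  outer loop
   vertex 1.8 2.7 1.3
   vertex 4.1 3.6 1.7
   vertex 3.4 0.1 1.0
  endloop
 endfacet
 facet normal 0.124 0.423 0.897
  outer loop
   vertex 4.0 3.1 3.4
   vertex 0.7 1.1 4.8
   vertex 4.6 2.5 3.6
  endloop
 endfacet
 facet normal 0.096 0.459 0.883
  outer loop
   vertex 4.0 3.1 3.4
   vertex 1.4 4.8 2.8
   vertex 0.7 1.1 4.8
  endloop
 endfacet
 facet normal 0.641 0.725 0.251
  outer loop
   vertex 4.0 3.1 3.4
   vertex 4.6 2.5 3.6
   vertex 4.1 3.6 1.7
  endloop
 endfacet
 facet normal 0.481 0.833 0.273
  outer loop
   vertex 4.0 3.1 3.4
   vertex 4.1 3.6 1.7
   vertex 1.4 4.8 2.8
  endloop
 endfacet
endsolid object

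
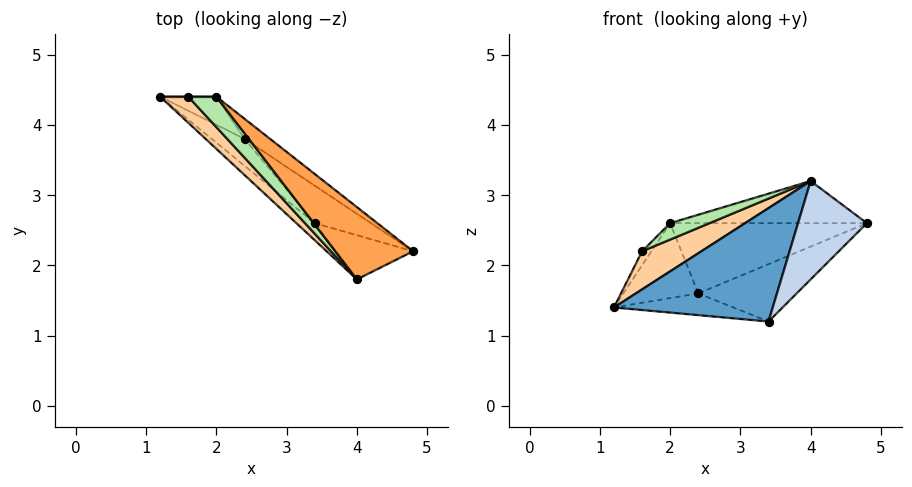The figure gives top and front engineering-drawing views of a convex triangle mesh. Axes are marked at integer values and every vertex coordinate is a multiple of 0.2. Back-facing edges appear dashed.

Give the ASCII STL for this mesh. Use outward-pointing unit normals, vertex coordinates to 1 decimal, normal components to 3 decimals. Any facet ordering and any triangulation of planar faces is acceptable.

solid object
 facet normal -0.635 -0.764 -0.115
  outer loop
   vertex 3.4 2.6 1.2
   vertex 4.0 1.8 3.2
   vertex 1.2 4.4 1.4
  endloop
 endfacet
 facet normal 0.147 -0.902 -0.405
  outer loop
   vertex 3.4 2.6 1.2
   vertex 4.8 2.2 2.6
   vertex 4.0 1.8 3.2
  endloop
 endfacet
 facet normal 0.368 0.468 0.803
  outer loop
   vertex 2.0 4.4 2.6
   vertex 4.0 1.8 3.2
   vertex 4.8 2.2 2.6
  endloop
 endfacet
 facet normal -0.749 -0.547 0.374
  outer loop
   vertex 1.6 4.4 2.2
   vertex 1.2 4.4 1.4
   vertex 4.0 1.8 3.2
  endloop
 endfacet
 facet normal 0.000 1.000 0.000
  outer loop
   vertex 1.6 4.4 2.2
   vertex 2.0 4.4 2.6
   vertex 1.2 4.4 1.4
  endloop
 endfacet
 facet normal -0.661 -0.356 0.661
  outer loop
   vertex 1.6 4.4 2.2
   vertex 4.0 1.8 3.2
   vertex 2.0 4.4 2.6
  endloop
 endfacet
 facet normal 0.618 0.658 -0.430
  outer loop
   vertex 2.4 3.8 1.6
   vertex 4.8 2.2 2.6
   vertex 3.4 2.6 1.2
  endloop
 endfacet
 facet normal 0.603 0.767 -0.219
  outer loop
   vertex 2.4 3.8 1.6
   vertex 2.0 4.4 2.6
   vertex 4.8 2.2 2.6
  endloop
 endfacet
 facet normal 0.406 0.575 -0.710
  outer loop
   vertex 2.4 3.8 1.6
   vertex 3.4 2.6 1.2
   vertex 1.2 4.4 1.4
  endloop
 endfacet
 facet normal 0.466 0.828 -0.311
  outer loop
   vertex 2.4 3.8 1.6
   vertex 1.2 4.4 1.4
   vertex 2.0 4.4 2.6
  endloop
 endfacet
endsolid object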